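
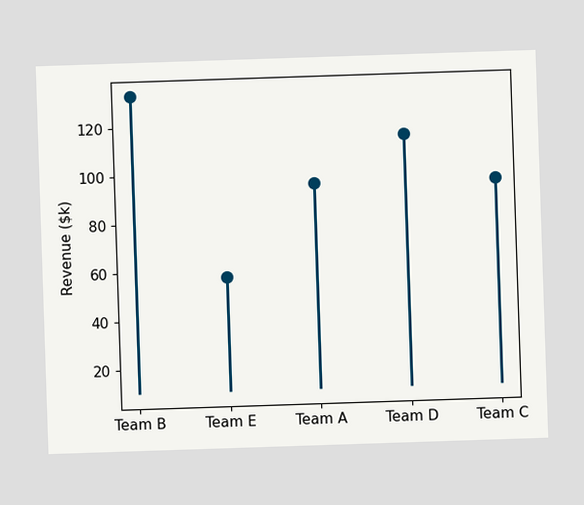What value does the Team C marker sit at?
$95k

The Team C marker sits at $95k.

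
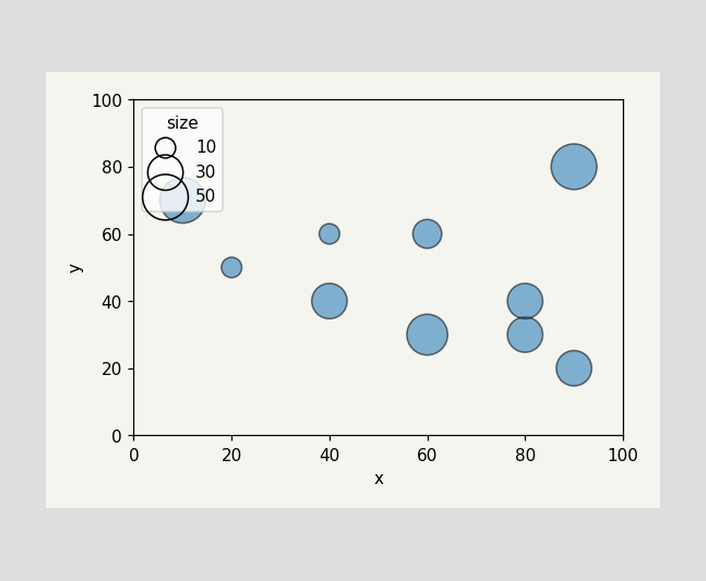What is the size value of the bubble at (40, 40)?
30

Matching the bubble at (40, 40) against the size legend gives 30.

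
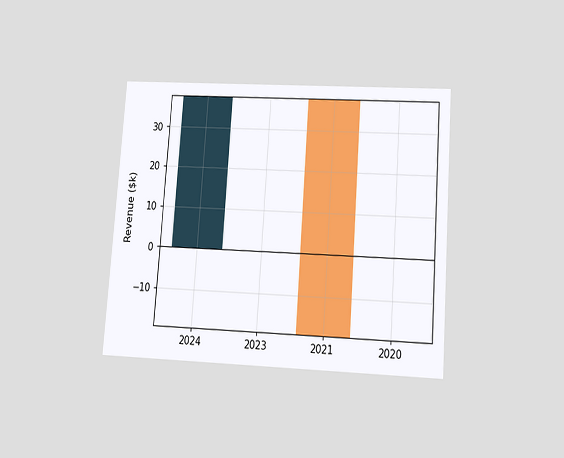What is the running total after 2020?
$-19k

The chart is tilted about 4° clockwise and viewed slightly from below. After 2020 the running total reaches $-19k.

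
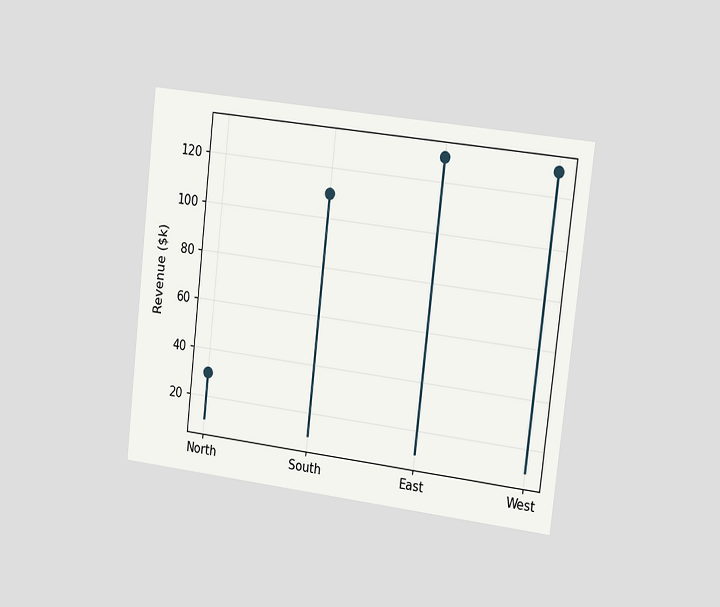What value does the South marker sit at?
The chart is tilted about 7° clockwise and viewed slightly from the right. The South marker sits at $110k.

$110k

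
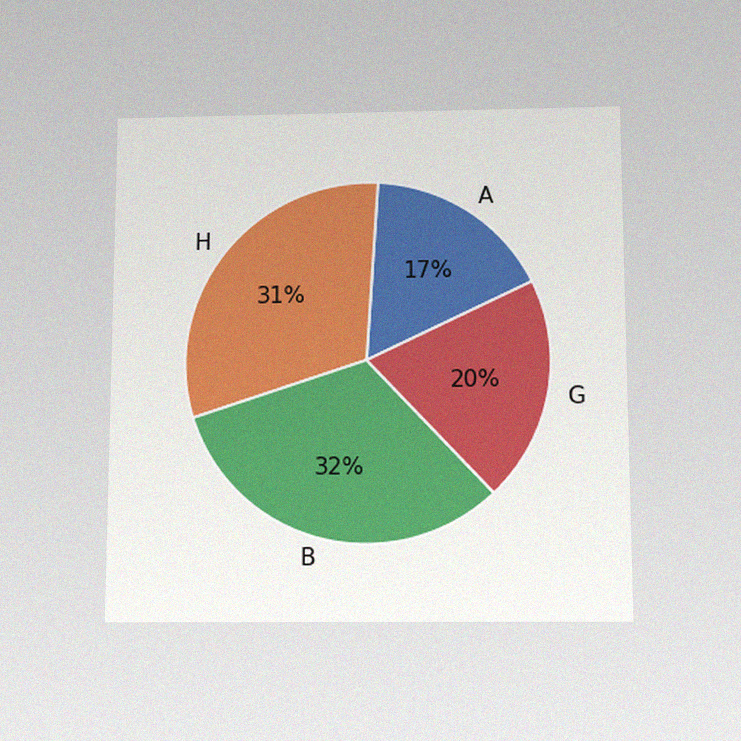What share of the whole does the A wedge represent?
The chart is viewed slightly from below, with some photo noise. The A slice takes up 17% of the pie.

17%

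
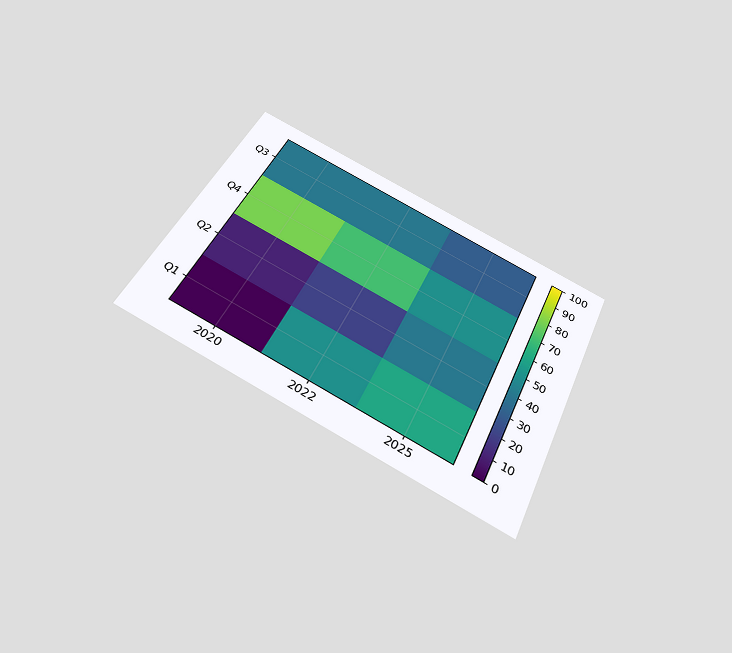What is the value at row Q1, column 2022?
The chart is tilted about 24° clockwise and viewed slightly from below. Matching cell (Q1, 2022) against the colorbar gives 50.

50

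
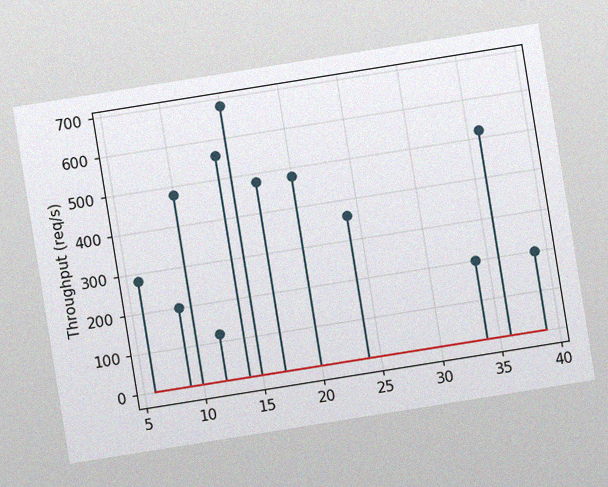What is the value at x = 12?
The chart is tilted about 9° counter-clockwise, with some photo noise. The stem at x=12 reaches 120req/s.

120req/s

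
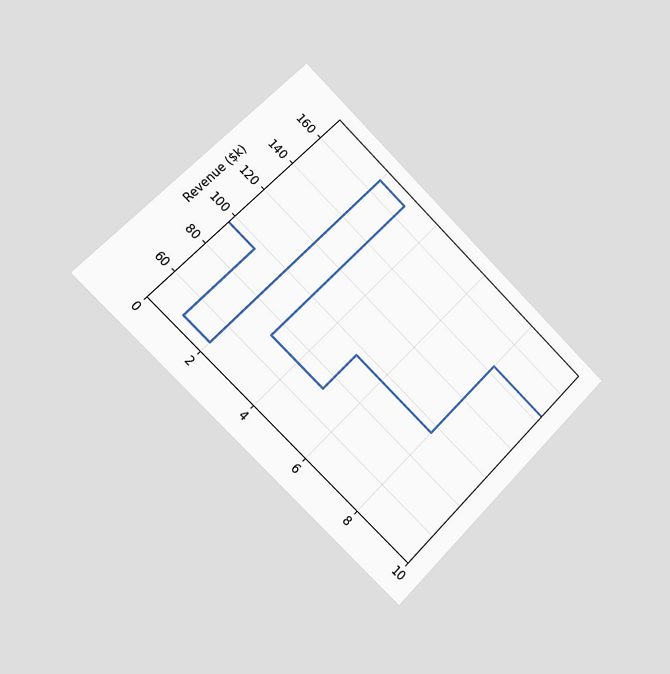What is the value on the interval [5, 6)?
$96k

The chart is tilted about 45° clockwise and viewed slightly from the left. On [5, 6) the step sits at $96k.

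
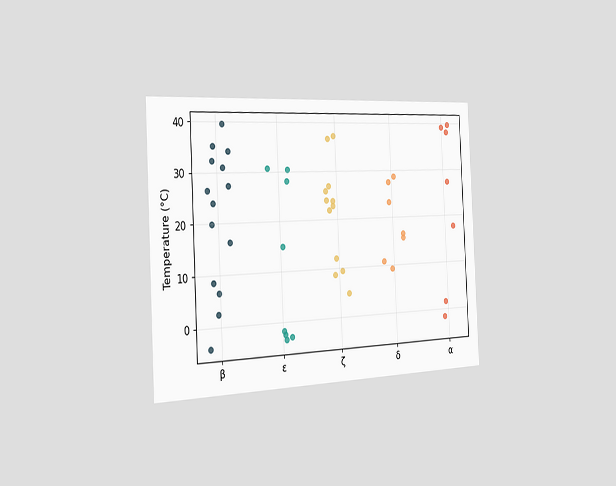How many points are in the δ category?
The chart is tilted about 3° counter-clockwise and viewed slightly from the left. Counting the markers in the δ column gives 7.

7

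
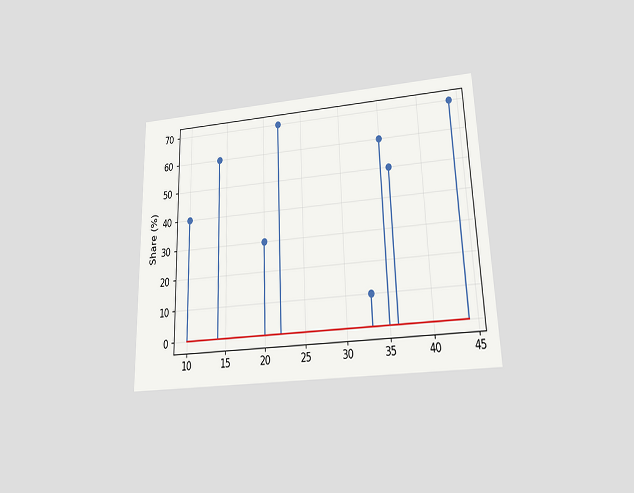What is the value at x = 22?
The chart is viewed slightly from below. The stem at x=22 reaches 70%.

70%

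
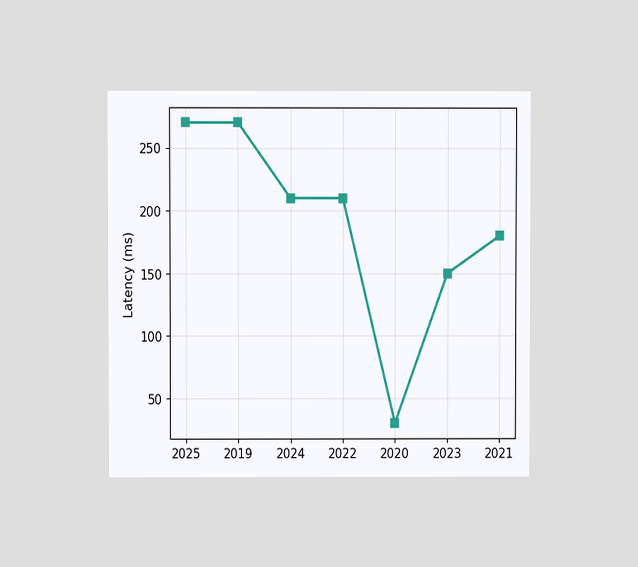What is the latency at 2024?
210ms

The chart is viewed at a slight angle. At 2024, the line is at 210ms.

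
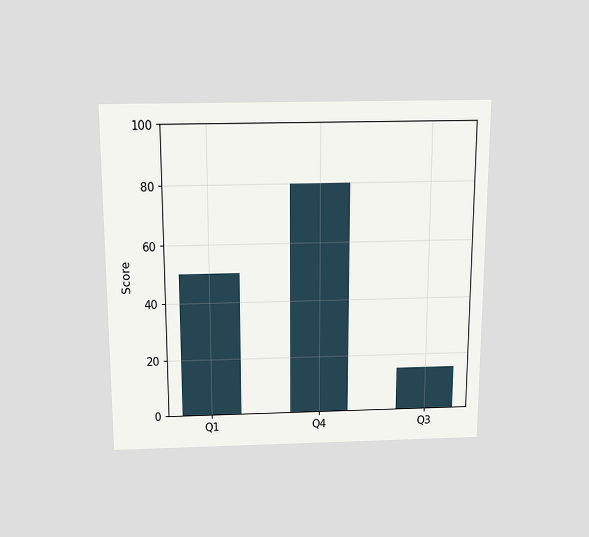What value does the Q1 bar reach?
The chart is viewed slightly from above. Reading along the chart's y-axis, the Q1 bar reaches 50.

50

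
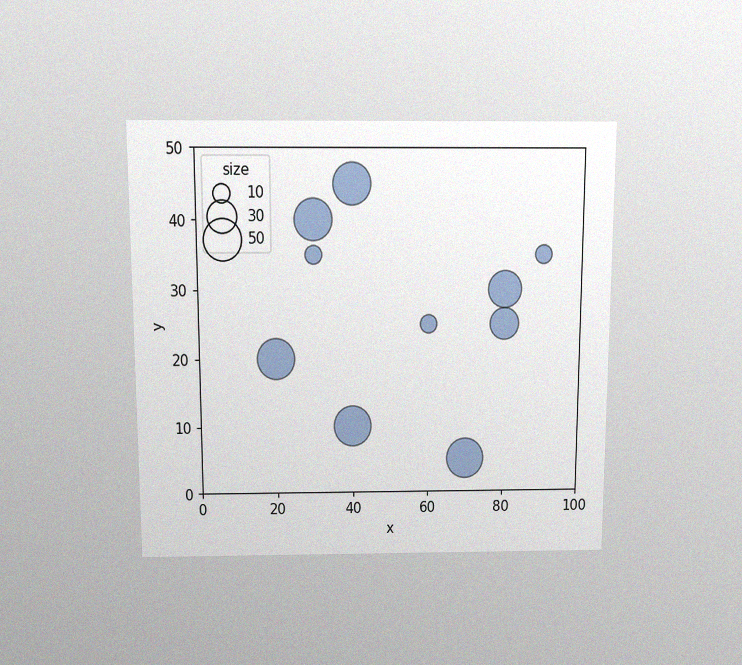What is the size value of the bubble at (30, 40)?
50

The chart is viewed slightly from above, with some photo noise. Matching the bubble at (30, 40) against the size legend gives 50.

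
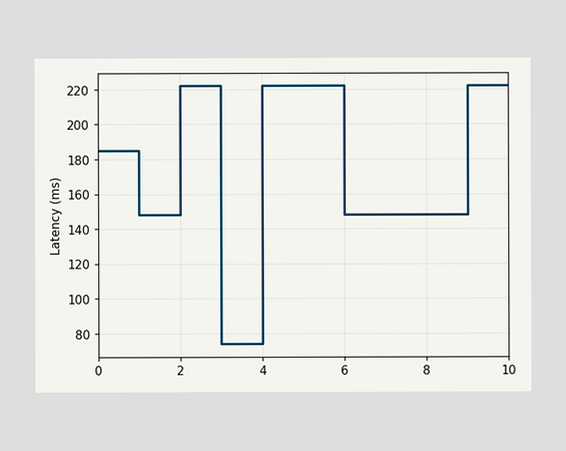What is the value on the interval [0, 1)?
185ms

On [0, 1) the step sits at 185ms.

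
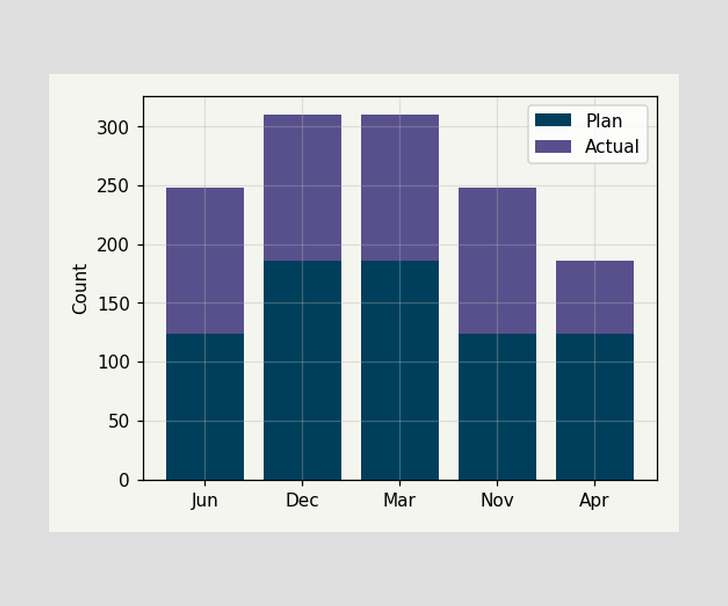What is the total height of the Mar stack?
310

The Mar stack's top reaches 310 on the y-axis.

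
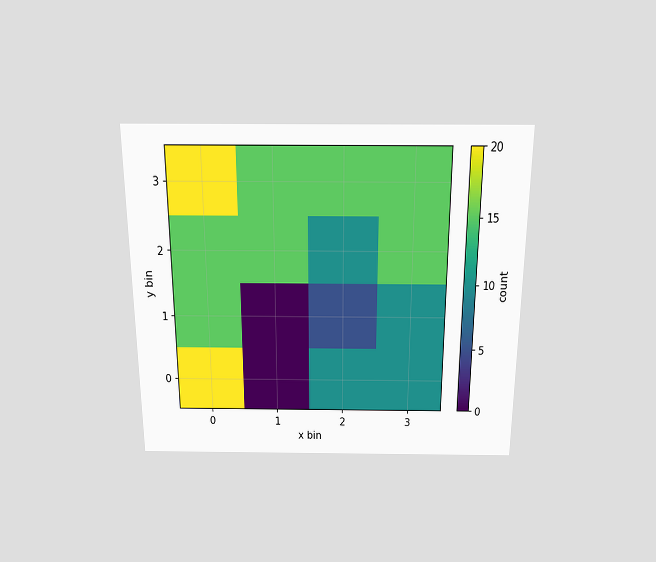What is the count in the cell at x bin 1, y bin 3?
15

The chart is viewed slightly from above. Matching the cell (1, 3) against the colorbar gives 15.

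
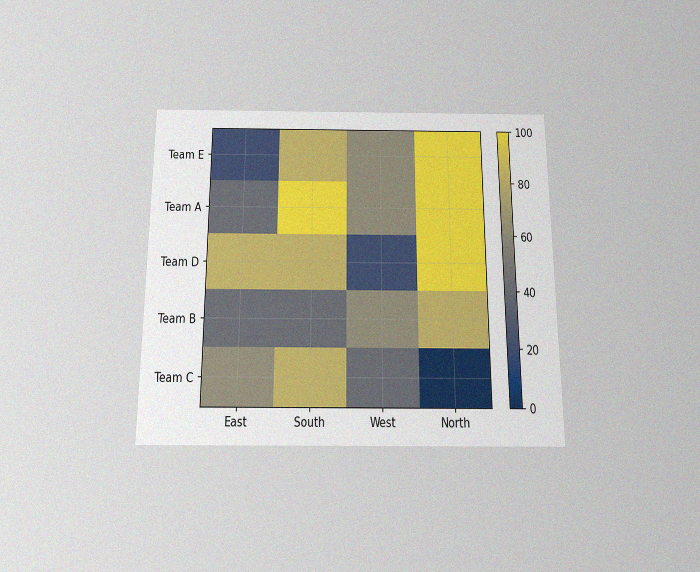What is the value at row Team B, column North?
The chart is viewed slightly from below, with some photo noise. Matching cell (Team B, North) against the colorbar gives 80.

80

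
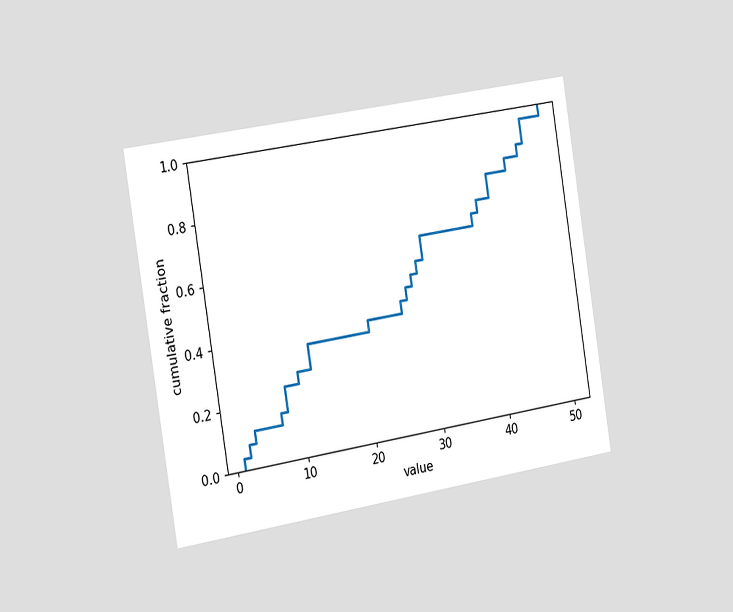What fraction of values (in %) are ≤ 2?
8%

The chart is tilted about 9° counter-clockwise and viewed slightly from the left. At x=2 the ECDF step is at 8%.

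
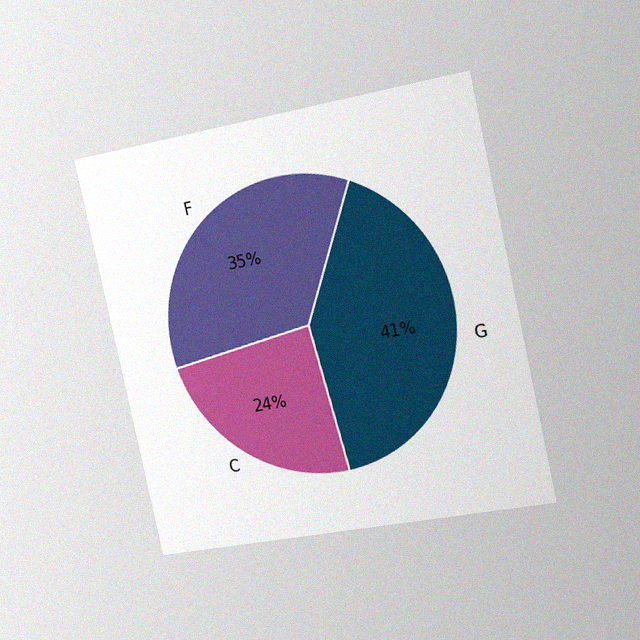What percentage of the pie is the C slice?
24%

The chart is tilted about 13° counter-clockwise and viewed slightly from the right, with some photo noise. The C slice takes up 24% of the pie.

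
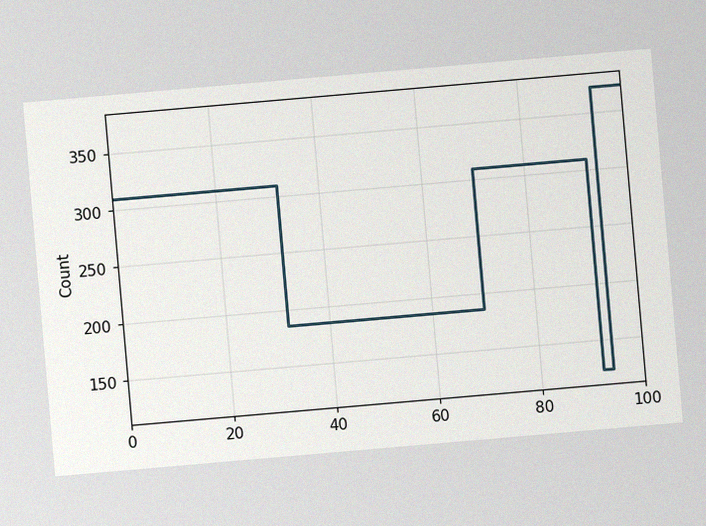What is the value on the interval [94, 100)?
The chart is tilted about 5° counter-clockwise, with some photo noise. On [94, 100) the step sits at 372.

372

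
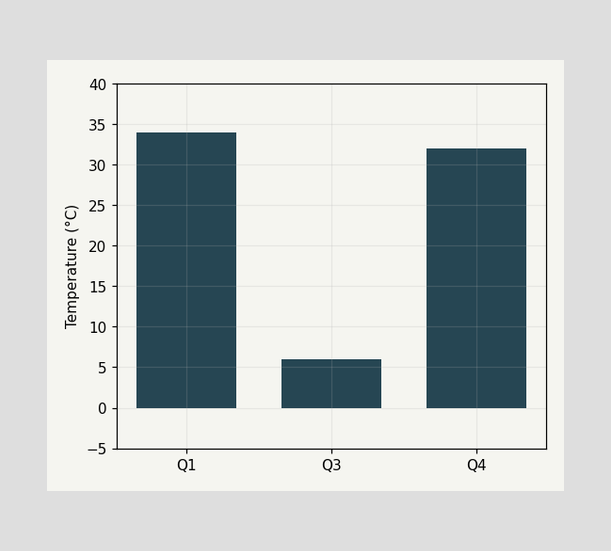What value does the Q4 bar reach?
Reading along the chart's y-axis, the Q4 bar reaches 32°C.

32°C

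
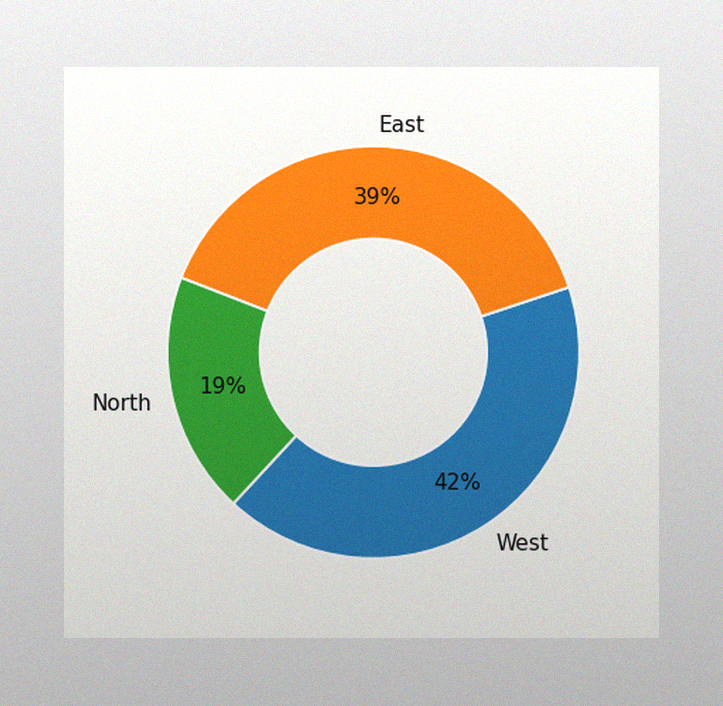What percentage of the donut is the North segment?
The image has some photo noise and uneven lighting. The North segment takes up 19% of the ring.

19%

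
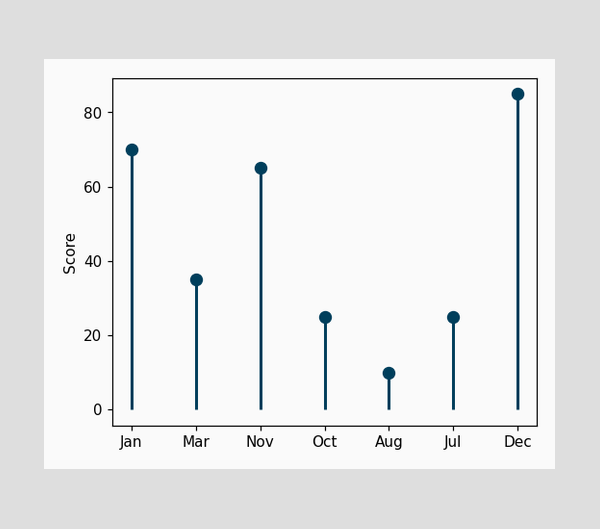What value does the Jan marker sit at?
The Jan marker sits at 70.

70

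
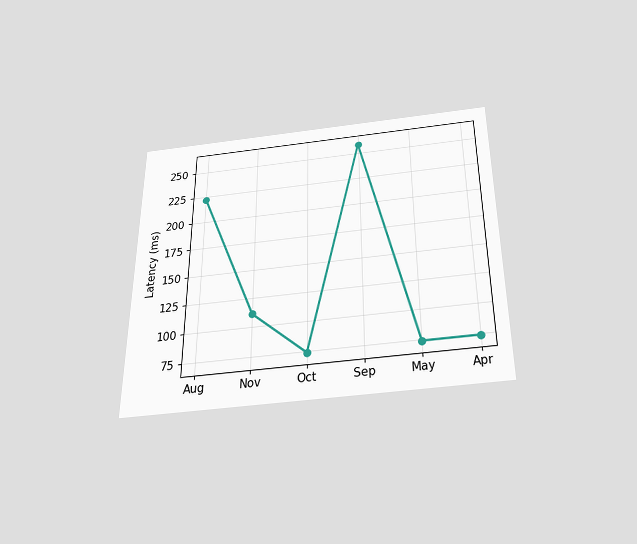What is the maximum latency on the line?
259ms

The chart is viewed slightly from below. The highest point is at Sep, and reading across to the y-axis gives 259ms.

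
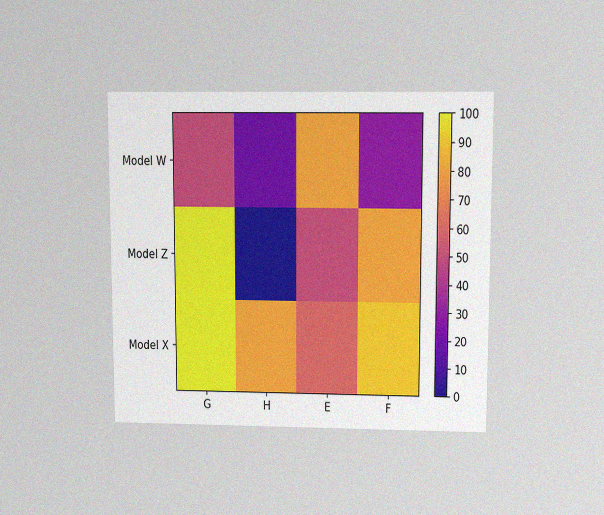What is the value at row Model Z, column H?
The chart is viewed slightly from above, with some photo noise. Matching cell (Model Z, H) against the colorbar gives 0.

0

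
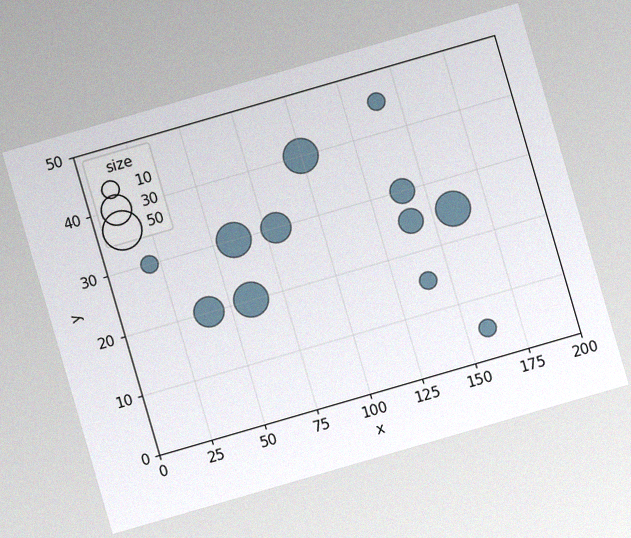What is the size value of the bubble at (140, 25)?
The chart is tilted about 16° counter-clockwise, with some photo noise. Matching the bubble at (140, 25) against the size legend gives 20.

20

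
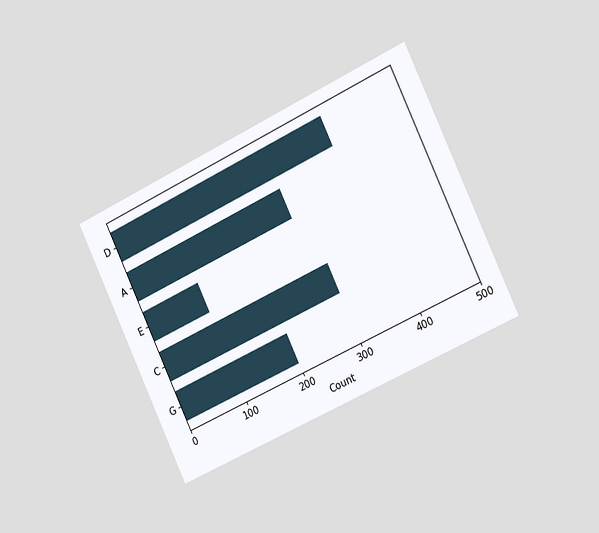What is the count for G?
The chart is tilted about 25° counter-clockwise and viewed slightly from the right. Reading along the chart's x-axis, the G bar reaches 200.

200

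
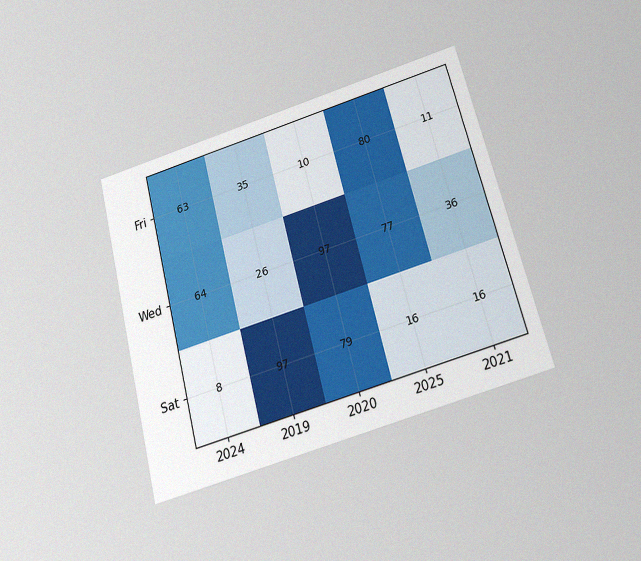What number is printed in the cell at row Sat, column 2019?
97

The chart is tilted about 14° counter-clockwise and viewed slightly from below, with some photo noise. The (Sat, 2019) cell reads 97.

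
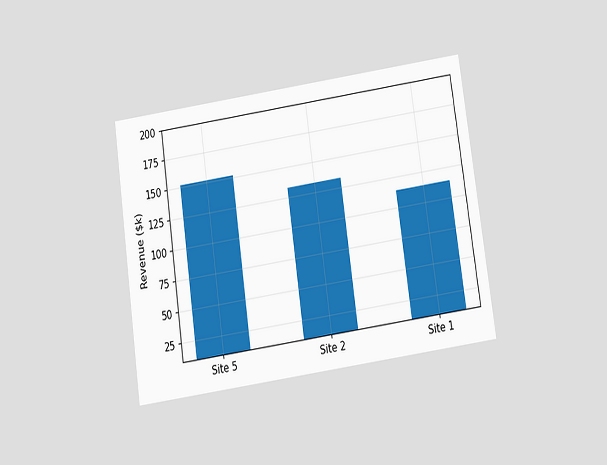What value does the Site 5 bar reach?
The chart is tilted about 8° counter-clockwise and viewed slightly from below. Reading along the chart's y-axis, the Site 5 bar reaches $152k.

$152k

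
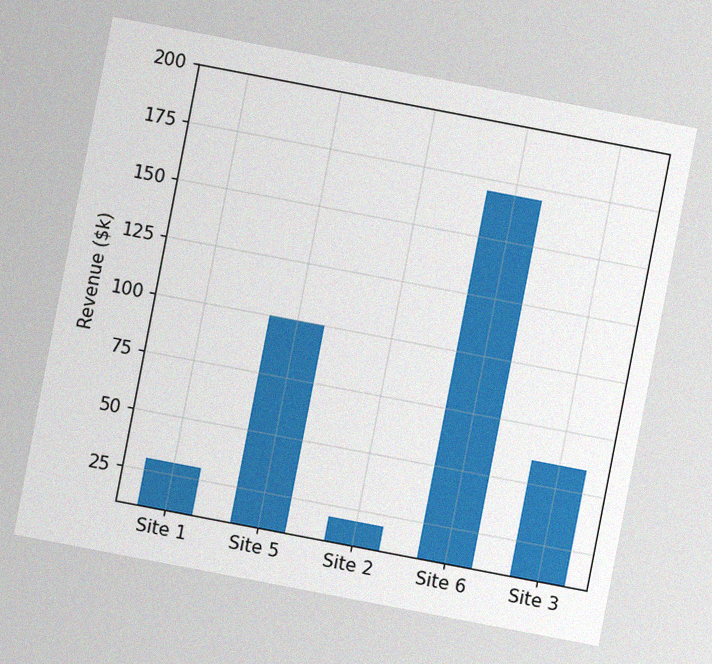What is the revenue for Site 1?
$30k

The chart is tilted about 11° clockwise, with some photo noise. Reading along the chart's y-axis, the Site 1 bar reaches $30k.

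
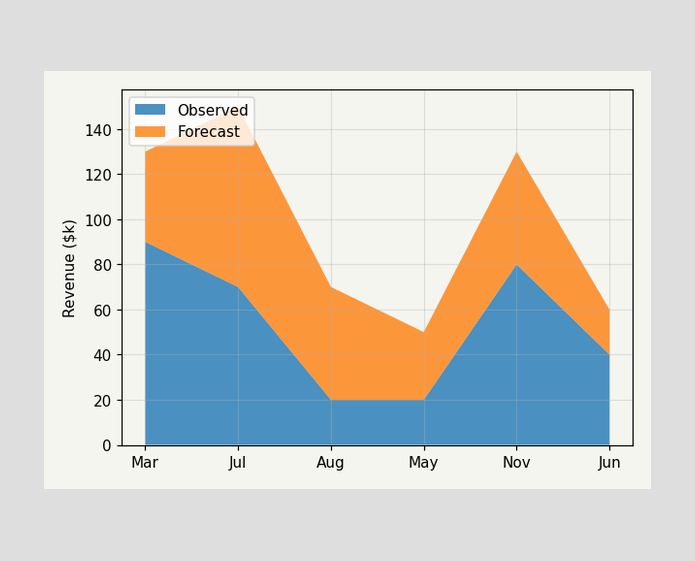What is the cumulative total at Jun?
The stacked total at Jun reaches $60k.

$60k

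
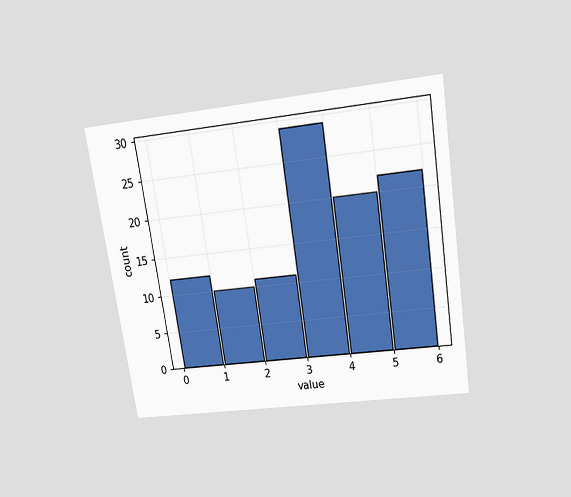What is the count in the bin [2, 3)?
The chart is tilted about 9° counter-clockwise and viewed slightly from above. The [2, 3) bin has height 11.

11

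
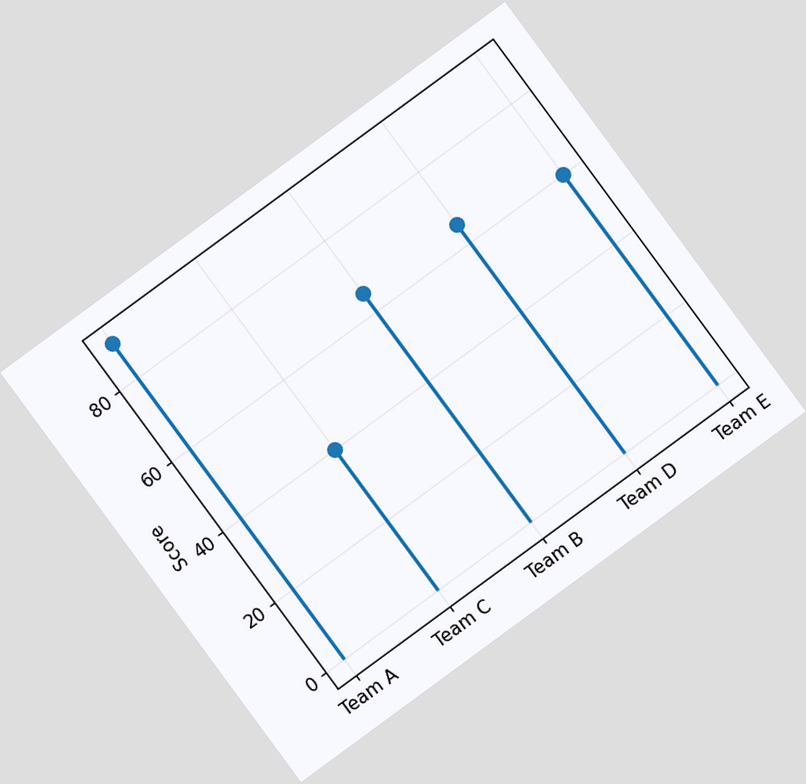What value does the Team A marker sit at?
The chart is tilted about 36° counter-clockwise. The Team A marker sits at 90.

90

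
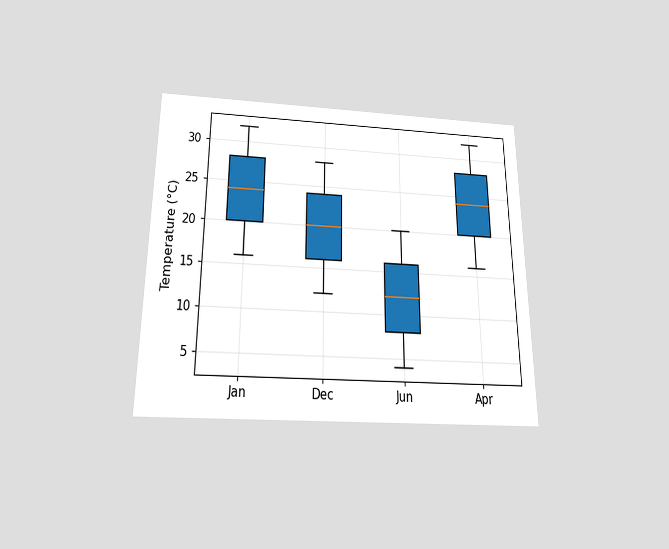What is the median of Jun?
The chart is viewed slightly from below. The median line in the Jun box sits at 12°C.

12°C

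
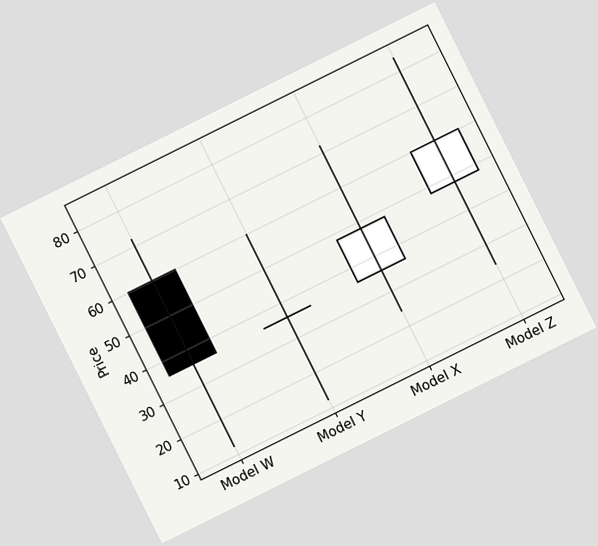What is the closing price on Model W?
36

The chart is tilted about 26° counter-clockwise. The Model W candle closes at 36.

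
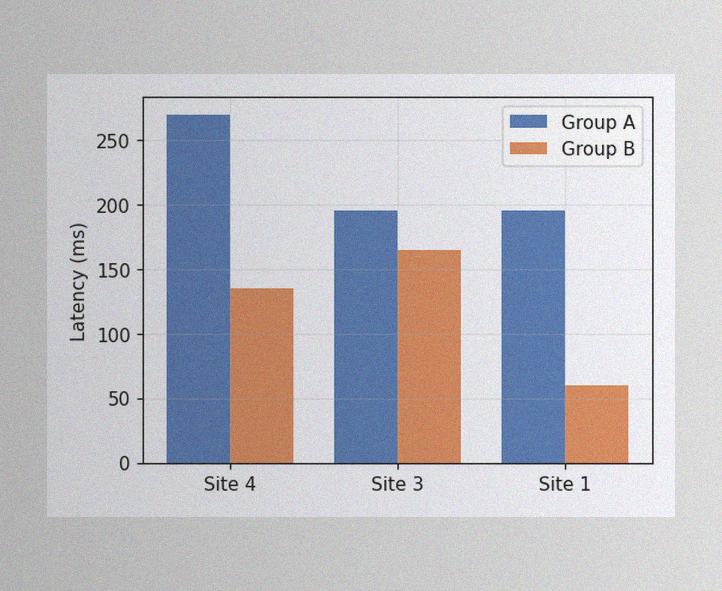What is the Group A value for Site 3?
The image has some photo noise and uneven lighting. The Group A bar at Site 3 reaches 195ms on the y-axis.

195ms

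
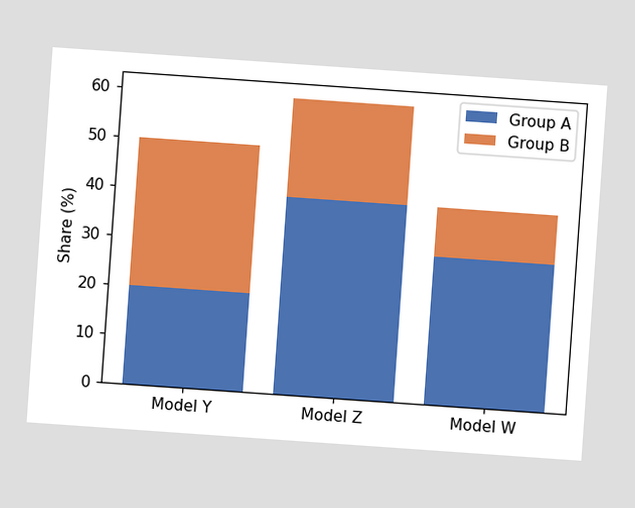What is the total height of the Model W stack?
40%

The chart is tilted about 4° clockwise. The Model W stack's top reaches 40% on the y-axis.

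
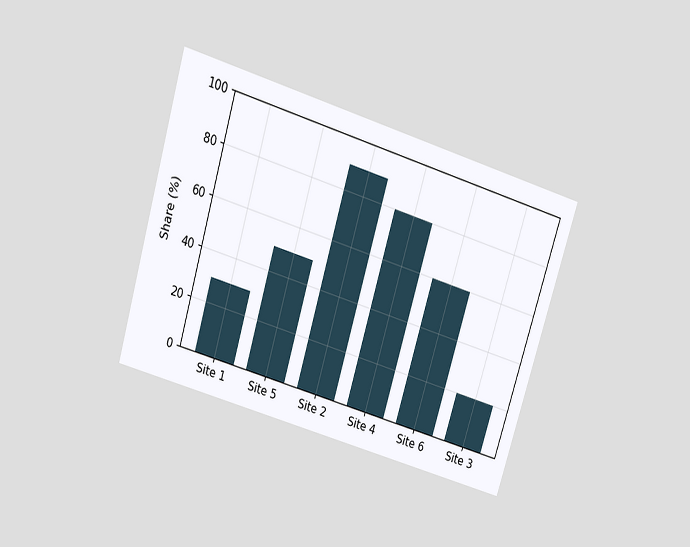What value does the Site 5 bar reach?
The chart is tilted about 17° clockwise and viewed slightly from above. Reading along the chart's y-axis, the Site 5 bar reaches 50%.

50%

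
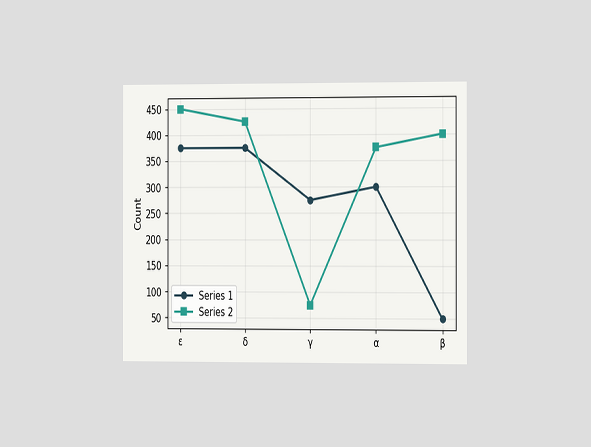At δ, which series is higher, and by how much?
The chart is viewed slightly from the right. At δ, Series 2 sits above the other line by 50.

Series 2, by 50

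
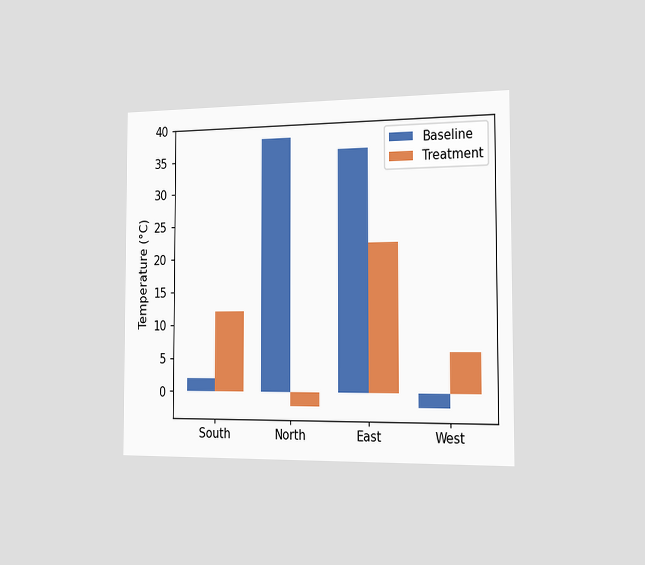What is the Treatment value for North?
-2°C

The chart is viewed slightly from the right. The Treatment bar at North reaches -2°C on the y-axis.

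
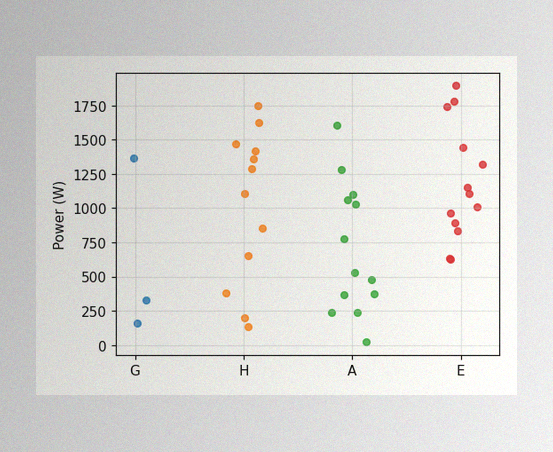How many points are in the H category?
The image has some photo noise and uneven lighting. Counting the markers in the H column gives 12.

12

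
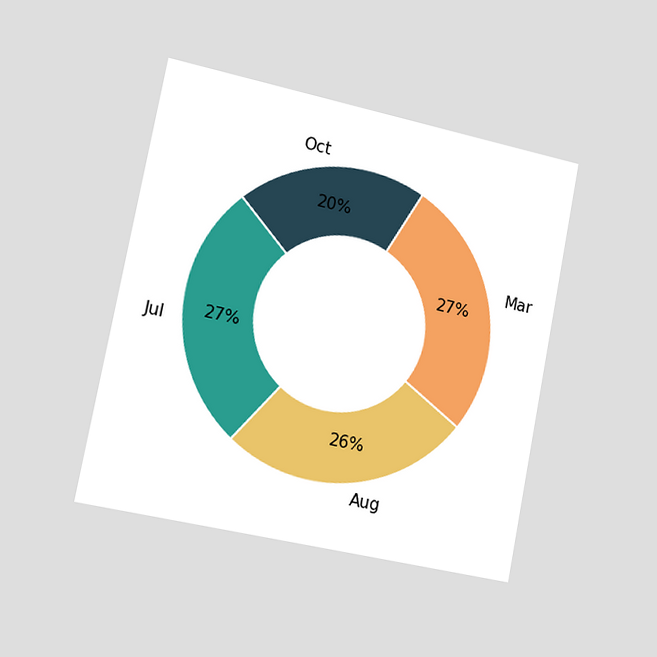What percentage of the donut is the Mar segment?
The chart is tilted about 11° clockwise and viewed slightly from the left. The Mar segment takes up 27% of the ring.

27%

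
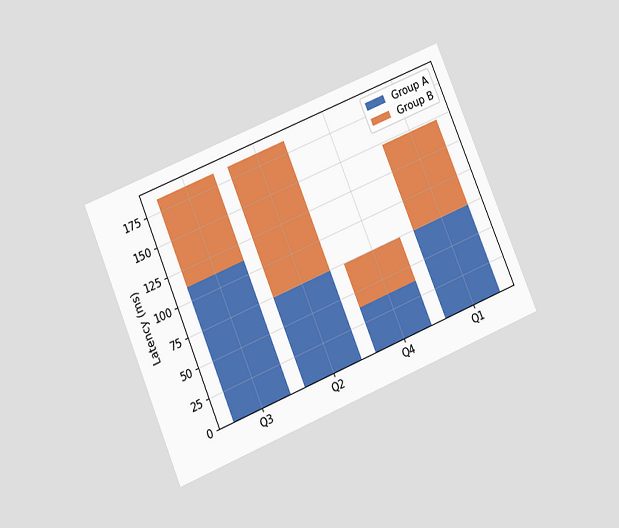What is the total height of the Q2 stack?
185ms

The chart is tilted about 23° counter-clockwise and viewed slightly from below. The Q2 stack's top reaches 185ms on the y-axis.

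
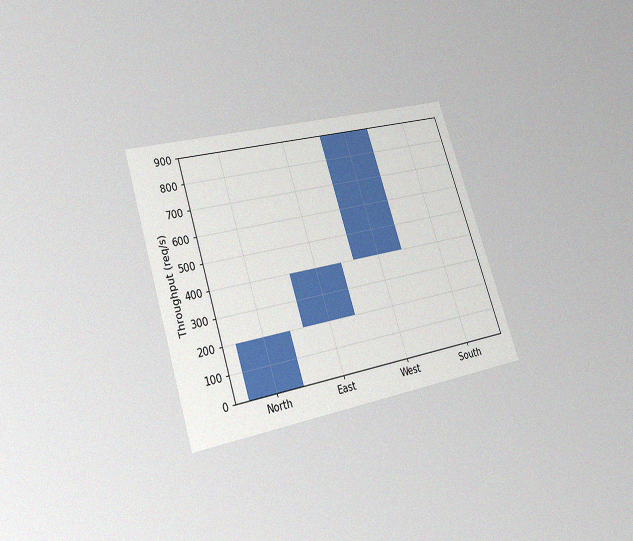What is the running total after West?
The chart is tilted about 18° counter-clockwise and viewed slightly from below, with some photo noise. After West the running total reaches 900req/s.

900req/s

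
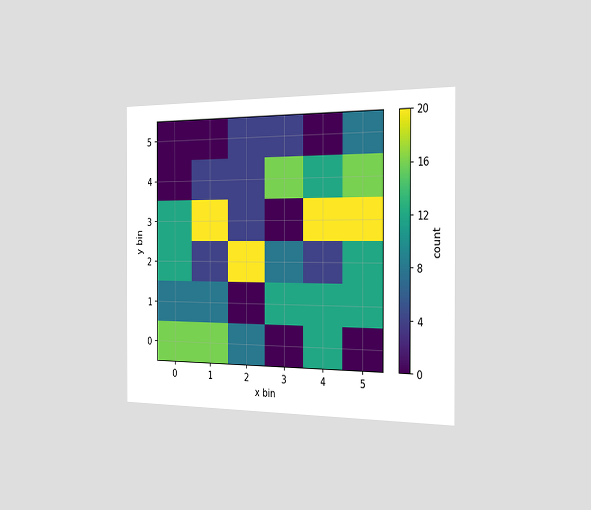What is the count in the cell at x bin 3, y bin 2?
8

The chart is viewed slightly from the right. Matching the cell (3, 2) against the colorbar gives 8.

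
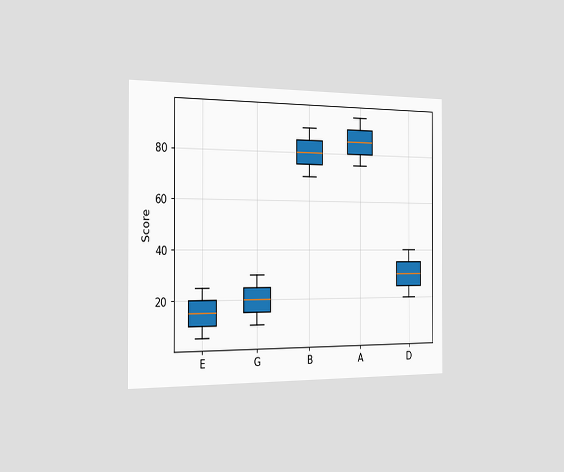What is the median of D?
The chart is viewed slightly from the left. The median line in the D box sits at 30.

30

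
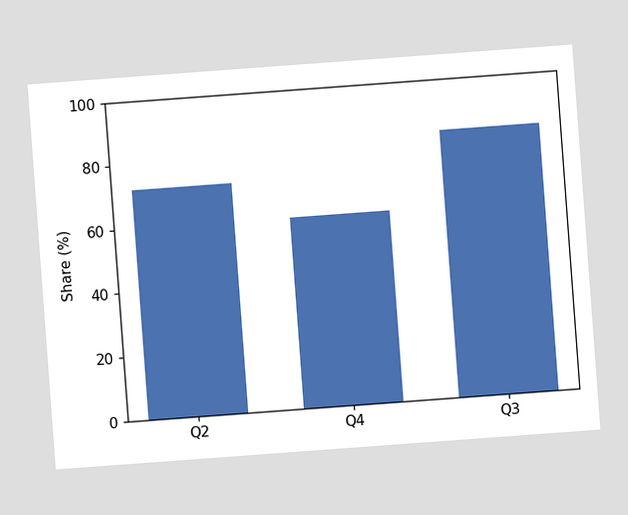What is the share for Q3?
84%

The chart is tilted about 4° counter-clockwise. Reading along the chart's y-axis, the Q3 bar reaches 84%.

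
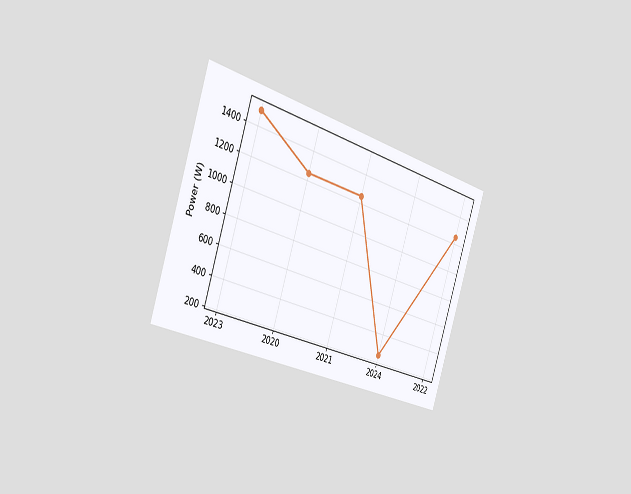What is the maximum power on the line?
1500W

The chart is tilted about 18° clockwise and viewed slightly from the left. The highest point is at 2023, and reading across to the y-axis gives 1500W.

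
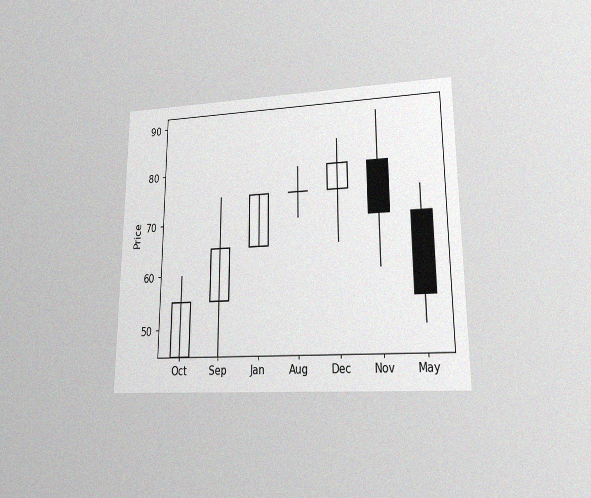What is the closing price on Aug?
75

The chart is viewed at a slight angle, with some photo noise. The Aug candle closes at 75.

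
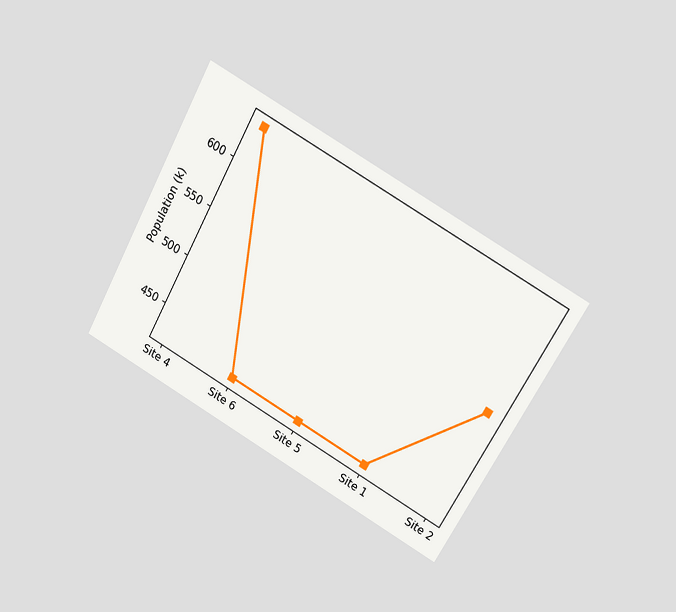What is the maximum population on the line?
636k

The chart is tilted about 29° clockwise and viewed at a slight angle. The highest point is at Site 4, and reading across to the y-axis gives 636k.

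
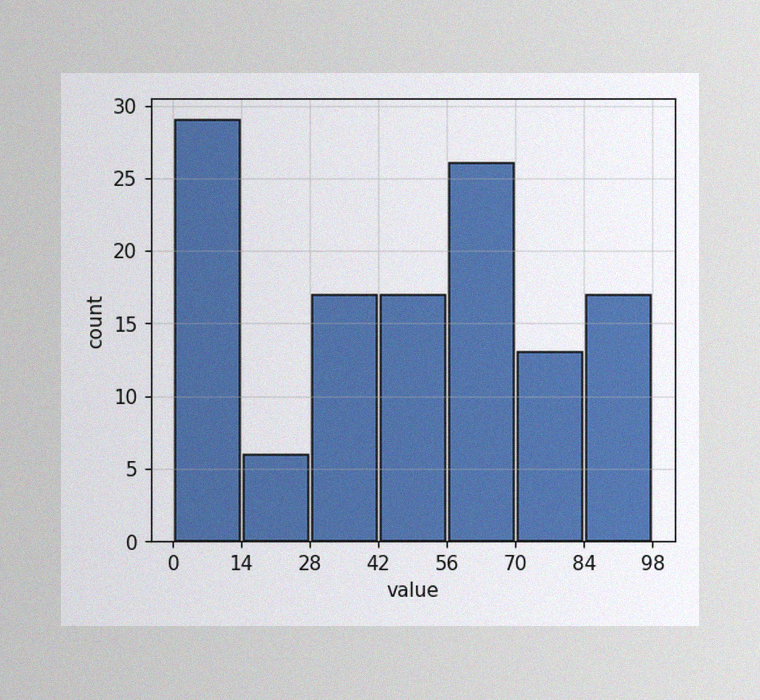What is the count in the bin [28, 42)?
17

The image has some photo noise and uneven lighting. The [28, 42) bin has height 17.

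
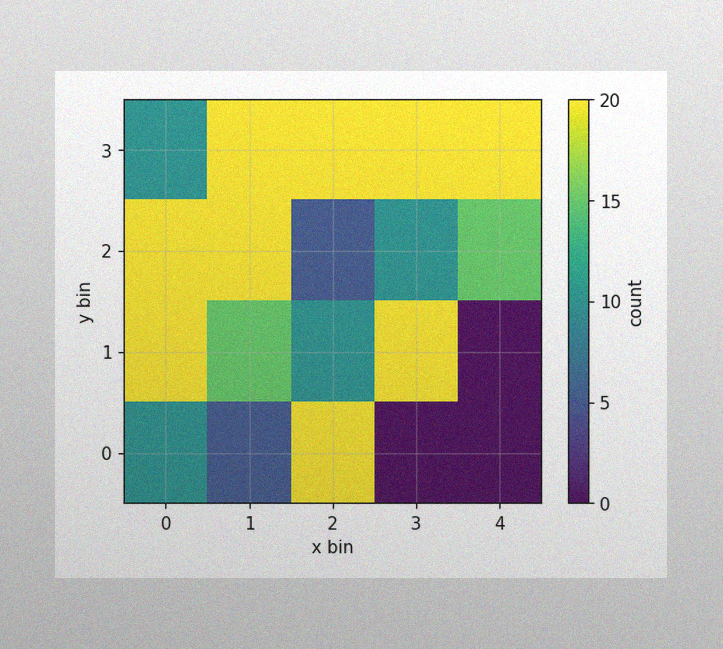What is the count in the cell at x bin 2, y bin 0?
20

The image has some photo noise and uneven lighting. Matching the cell (2, 0) against the colorbar gives 20.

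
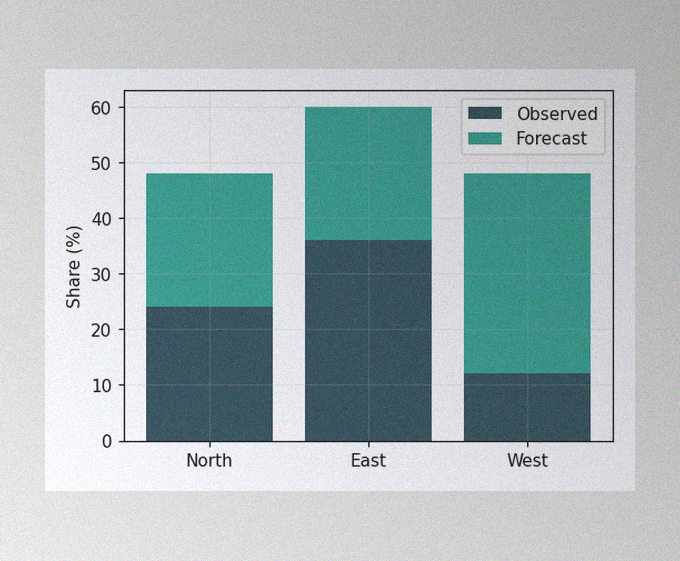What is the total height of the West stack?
48%

The image has some photo noise and uneven lighting. The West stack's top reaches 48% on the y-axis.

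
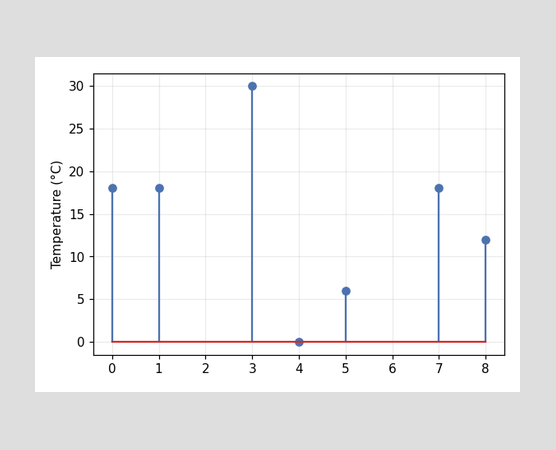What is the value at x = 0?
18°C

The stem at x=0 reaches 18°C.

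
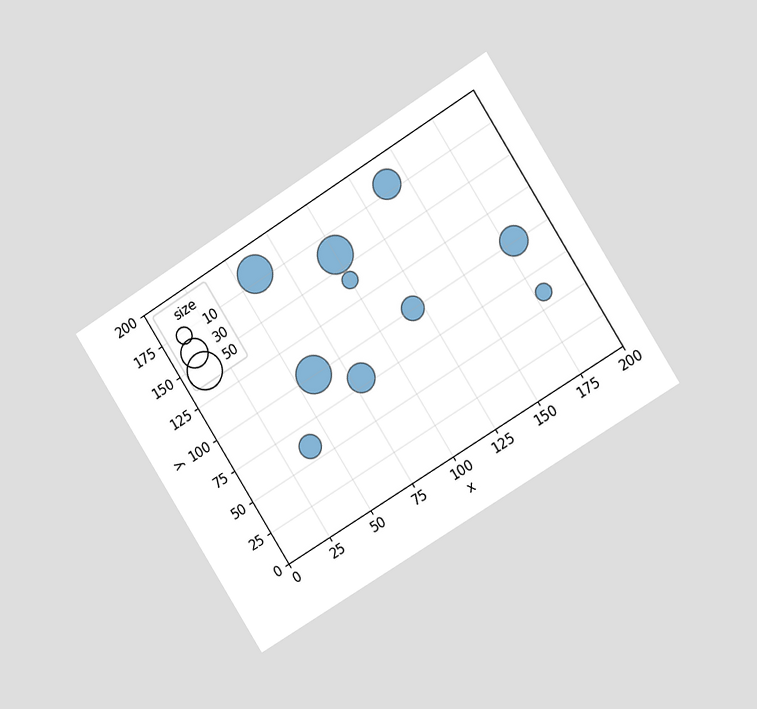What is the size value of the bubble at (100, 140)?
10

The chart is tilted about 32° counter-clockwise and viewed slightly from the right. Matching the bubble at (100, 140) against the size legend gives 10.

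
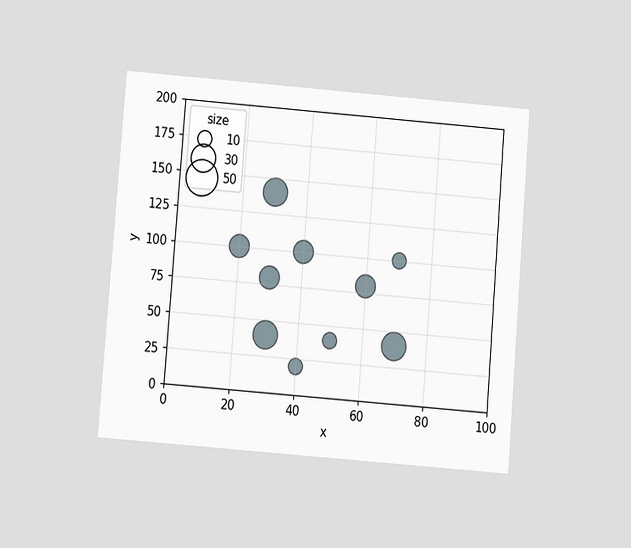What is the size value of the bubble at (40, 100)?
The chart is tilted about 5° clockwise and viewed at a slight angle. Matching the bubble at (40, 100) against the size legend gives 20.

20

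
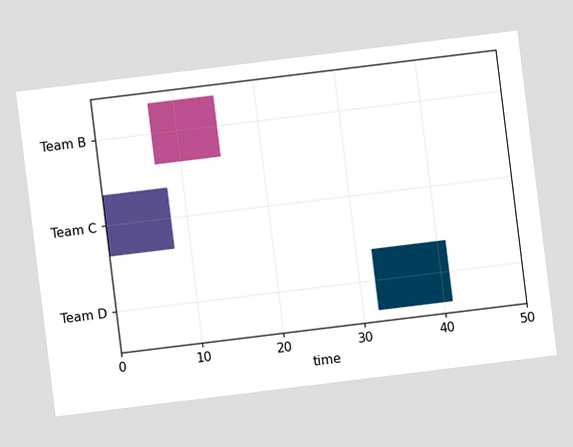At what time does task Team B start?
The chart is tilted about 7° counter-clockwise. The Team B bar begins at t=7.

7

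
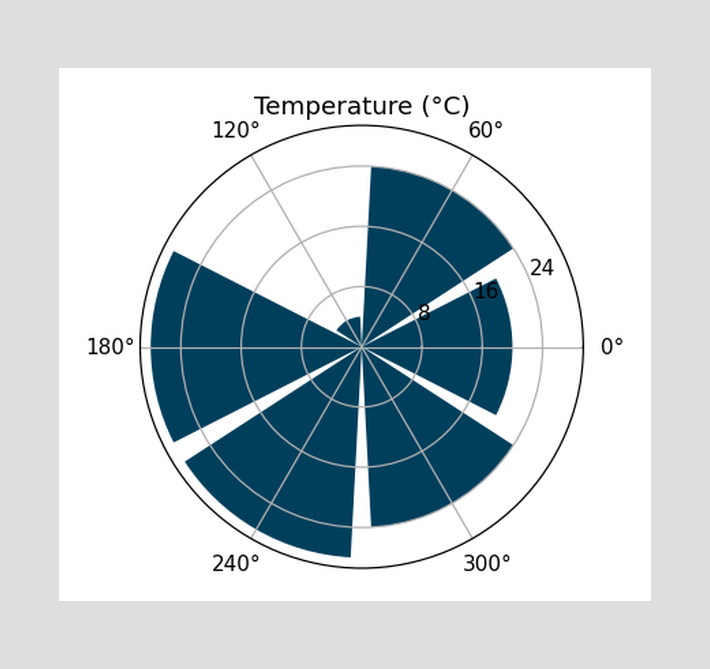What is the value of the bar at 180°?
28°C

The bar at 180° reaches 28°C on the radial axis.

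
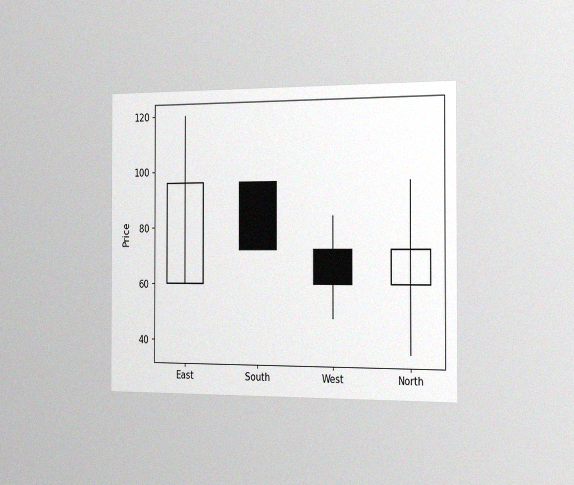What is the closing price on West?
60

The chart is viewed slightly from the right, with some photo noise. The West candle closes at 60.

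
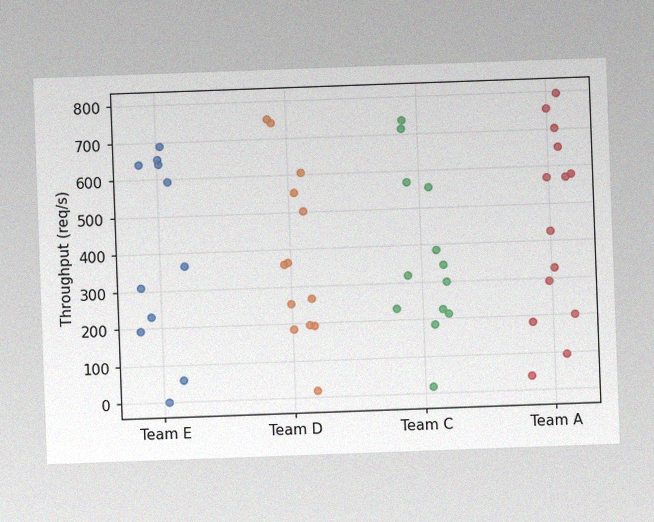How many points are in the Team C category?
The chart is tilted about 2° counter-clockwise, with some photo noise. Counting the markers in the Team C column gives 13.

13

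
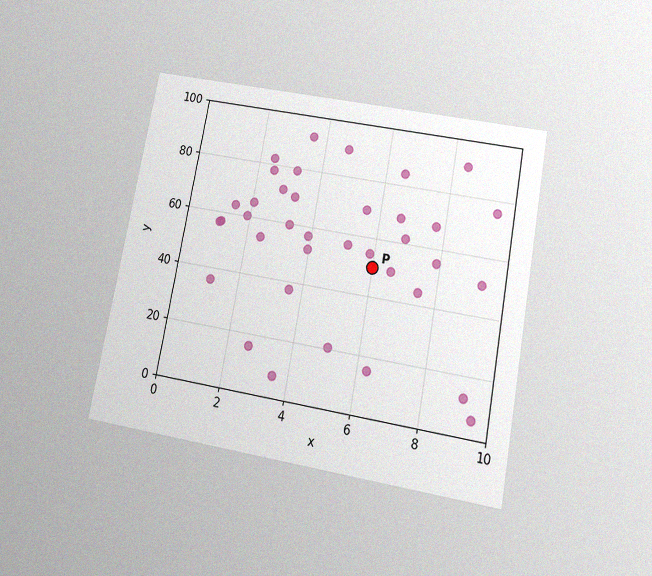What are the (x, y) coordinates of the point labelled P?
(6, 50)

The chart is tilted about 10° clockwise and viewed slightly from below, with some photo noise. Following the gridlines from P to each axis, P sits at (6, 50).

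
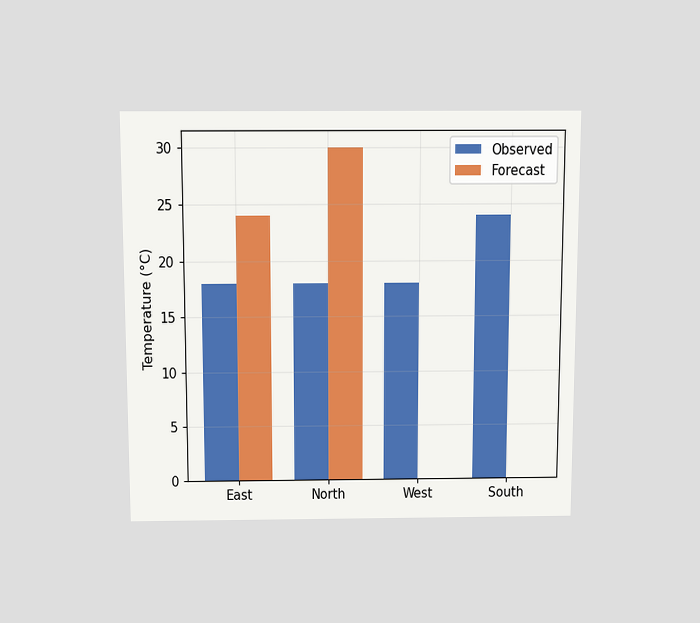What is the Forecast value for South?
0°C

The chart is viewed slightly from above. The Forecast bar at South reaches 0°C on the y-axis.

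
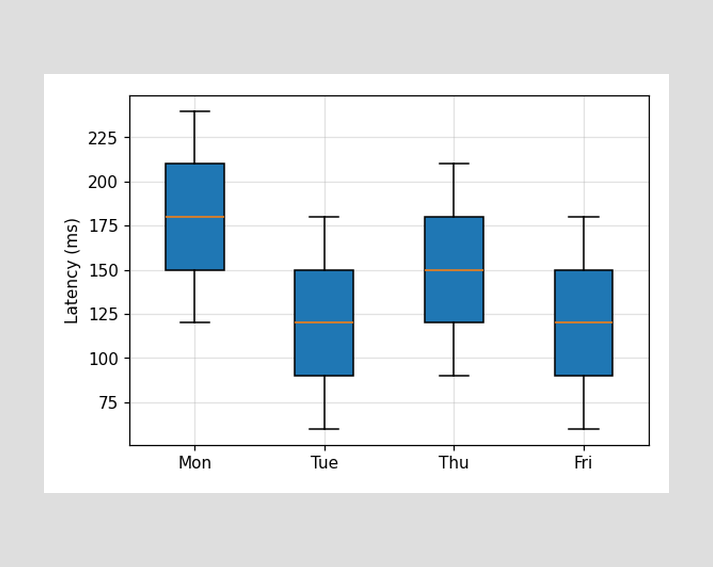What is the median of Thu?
The median line in the Thu box sits at 150ms.

150ms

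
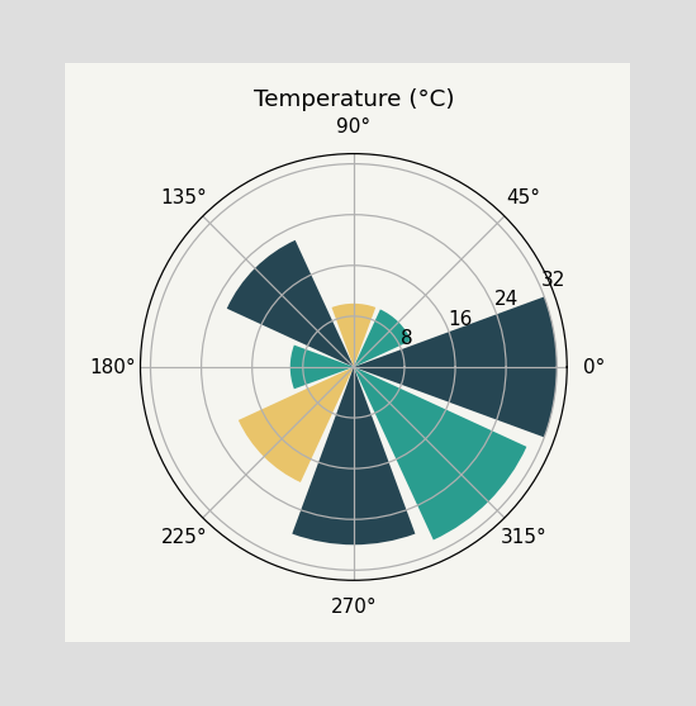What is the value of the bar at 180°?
The bar at 180° reaches 10°C on the radial axis.

10°C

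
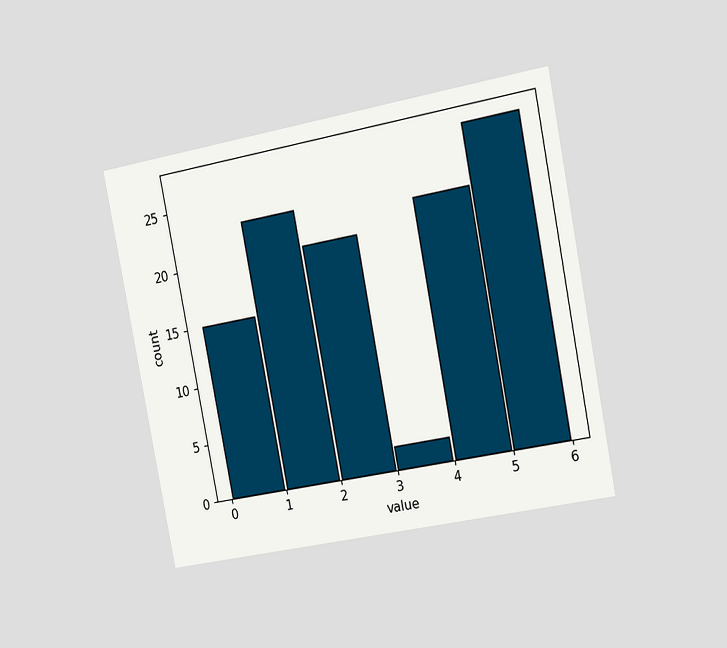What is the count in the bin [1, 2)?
23

The chart is tilted about 11° counter-clockwise and viewed slightly from the right. The [1, 2) bin has height 23.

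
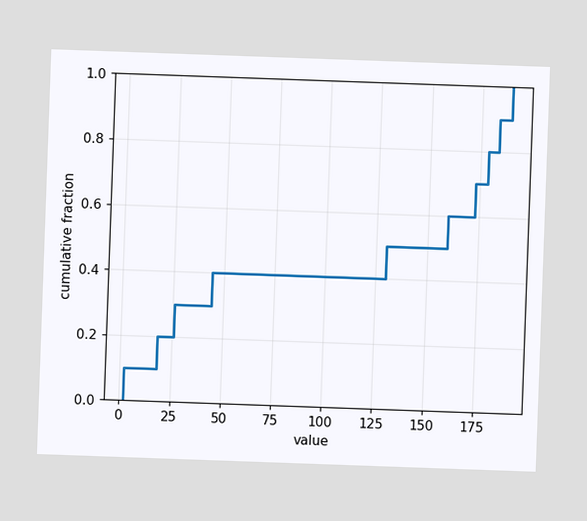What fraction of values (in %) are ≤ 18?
20%

The chart is tilted about 2° clockwise. At x=18 the ECDF step is at 20%.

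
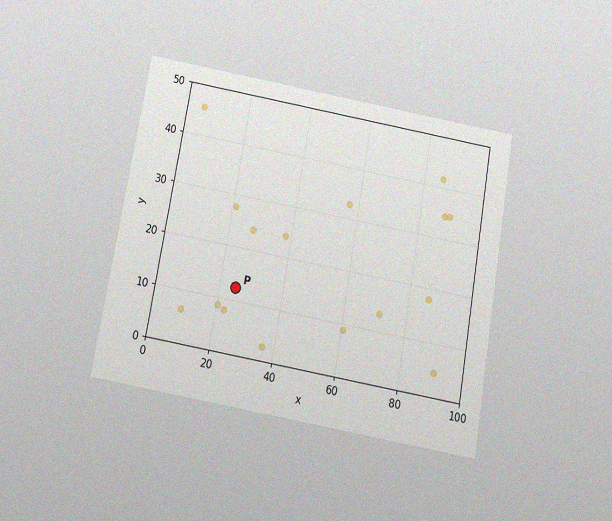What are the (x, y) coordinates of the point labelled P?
(25, 12.5)

The chart is tilted about 10° clockwise and viewed slightly from below, with some photo noise. Following the gridlines from P to each axis, P sits at (25, 12.5).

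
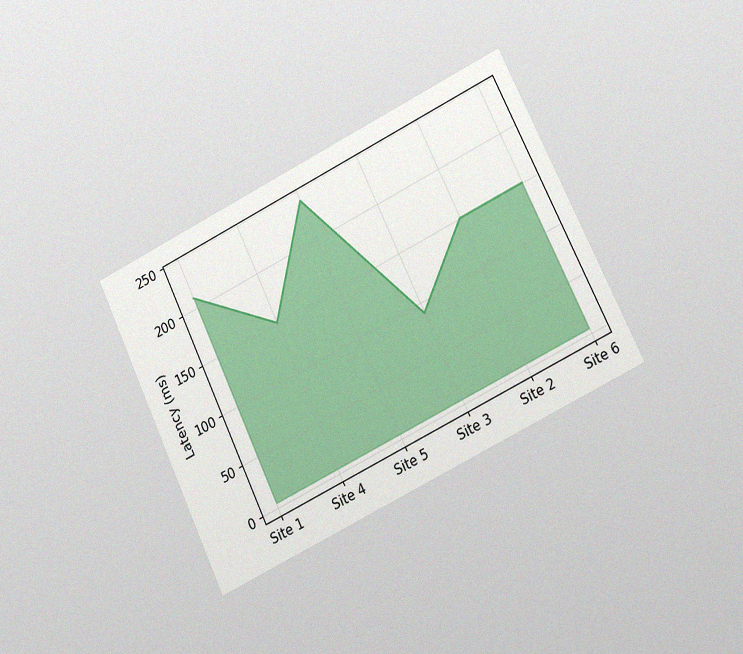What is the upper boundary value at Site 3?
90ms

The chart is tilted about 26° counter-clockwise and viewed at a slight angle, with some photo noise. At Site 3 the upper boundary is at 90ms.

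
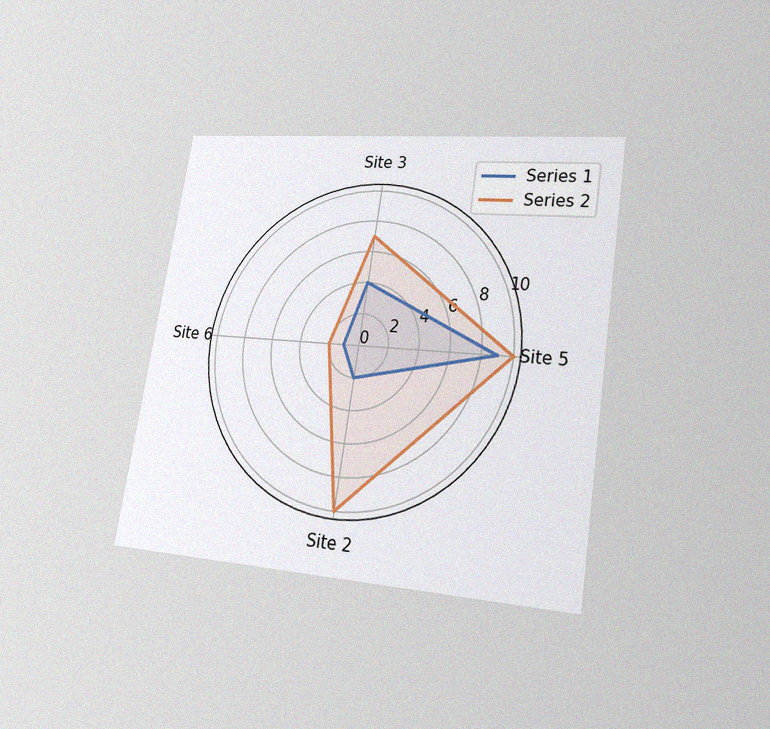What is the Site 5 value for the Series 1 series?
The chart is tilted about 9° clockwise and viewed at a slight angle, with some photo noise. On the Site 5 axis, Series 1 reaches 9.

9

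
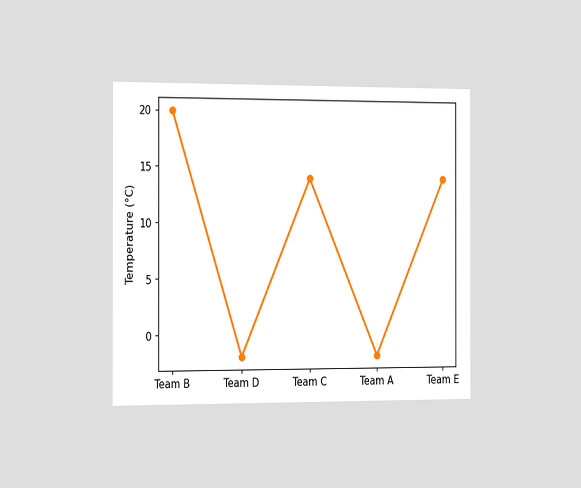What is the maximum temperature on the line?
The chart is viewed slightly from the left. The highest point is at Team B, and reading across to the y-axis gives 20°C.

20°C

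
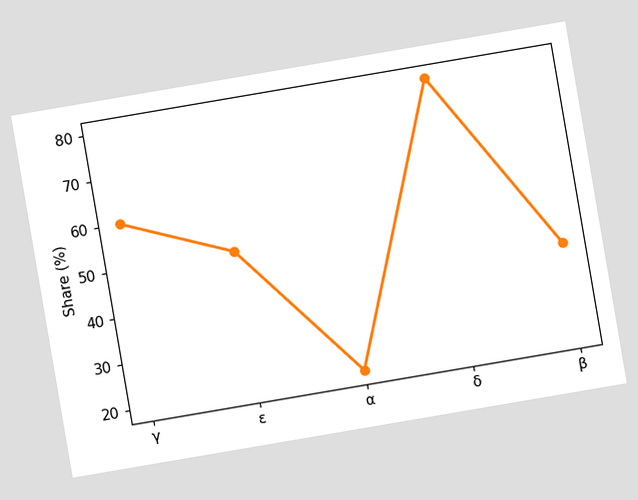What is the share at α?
20%

The chart is tilted about 10° counter-clockwise. At α, the line is at 20%.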